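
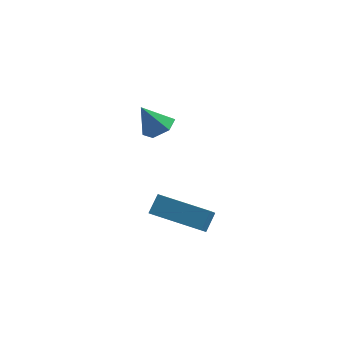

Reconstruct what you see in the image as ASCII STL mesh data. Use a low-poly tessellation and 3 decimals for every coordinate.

solid 
facet normal 0.488 0.141 -0.862
outer loop
vertex 2.675 4.054 3.073
vertex 2.145 3.845 2.739
vertex 2.213 4.486 2.882
endloop
endfacet
facet normal 0.264 0.612 0.745
outer loop
vertex 2.675 4.054 3.073
vertex 2.213 4.486 2.882
vertex 1.555 3.675 3.781
endloop
endfacet
facet normal 0.488 0.140 -0.861
outer loop
vertex 2.213 4.486 2.882
vertex 2.145 3.845 2.739
vertex 1.684 4.277 2.548
endloop
endfacet
facet normal -0.520 0.788 0.330
outer loop
vertex 2.213 4.486 2.882
vertex 1.684 4.277 2.548
vertex 1.555 3.675 3.781
endloop
endfacet
facet normal 0.488 0.140 -0.861
outer loop
vertex 1.684 4.277 2.548
vertex 2.145 3.845 2.739
vertex 1.616 3.636 2.405
endloop
endfacet
facet normal -0.992 0.116 -0.047
outer loop
vertex 1.684 4.277 2.548
vertex 1.616 3.636 2.405
vertex 1.555 3.675 3.781
endloop
endfacet
facet normal 0.488 0.142 -0.861
outer loop
vertex 1.616 3.636 2.405
vertex 2.145 3.845 2.739
vertex 2.077 3.205 2.595
endloop
endfacet
facet normal -0.681 -0.732 -0.009
outer loop
vertex 1.616 3.636 2.405
vertex 2.077 3.205 2.595
vertex 1.555 3.675 3.781
endloop
endfacet
facet normal 0.488 0.142 -0.861
outer loop
vertex 2.077 3.205 2.595
vertex 2.145 3.845 2.739
vertex 2.607 3.414 2.93
endloop
endfacet
facet normal 0.102 -0.909 0.405
outer loop
vertex 2.077 3.205 2.595
vertex 2.607 3.414 2.93
vertex 1.555 3.675 3.781
endloop
endfacet
facet normal 0.488 0.141 -0.862
outer loop
vertex 2.607 3.414 2.93
vertex 2.145 3.845 2.739
vertex 2.675 4.054 3.073
endloop
endfacet
facet normal 0.575 -0.236 0.783
outer loop
vertex 2.607 3.414 2.93
vertex 2.675 4.054 3.073
vertex 1.555 3.675 3.781
endloop
endfacet
facet normal -0.969 0.184 0.162
outer loop
vertex 2.826 -0.784 1.706
vertex 3.023 -0.274 2.303
vertex 2.854 -0.158 1.162
endloop
endfacet
facet normal -0.244 -0.630 -0.737
outer loop
vertex 4.677 -0.506 0.857
vertex 2.826 -0.784 1.706
vertex 2.854 -0.158 1.162
endloop
endfacet
facet normal -0.969 0.186 0.162
outer loop
vertex 2.854 -0.158 1.162
vertex 3.023 -0.274 2.303
vertex 3.052 0.352 1.759
endloop
endfacet
facet normal 0.034 0.754 -0.656
outer loop
vertex 3.052 0.352 1.759
vertex 4.677 -0.506 0.857
vertex 2.854 -0.158 1.162
endloop
endfacet
facet normal -0.034 -0.754 0.656
outer loop
vertex 2.826 -0.784 1.706
vertex 4.846 -0.622 1.998
vertex 3.023 -0.274 2.303
endloop
endfacet
facet normal -0.244 -0.630 -0.738
outer loop
vertex 4.648 -1.132 1.401
vertex 2.826 -0.784 1.706
vertex 4.677 -0.506 0.857
endloop
endfacet
facet normal -0.034 -0.754 0.656
outer loop
vertex 4.648 -1.132 1.401
vertex 4.846 -0.622 1.998
vertex 2.826 -0.784 1.706
endloop
endfacet
facet normal 0.244 0.630 0.738
outer loop
vertex 3.023 -0.274 2.303
vertex 4.846 -0.622 1.998
vertex 3.052 0.352 1.759
endloop
endfacet
facet normal 0.034 0.754 -0.656
outer loop
vertex 4.874 0.004 1.454
vertex 4.677 -0.506 0.857
vertex 3.052 0.352 1.759
endloop
endfacet
facet normal 0.244 0.630 0.737
outer loop
vertex 3.052 0.352 1.759
vertex 4.846 -0.622 1.998
vertex 4.874 0.004 1.454
endloop
endfacet
facet normal 0.969 -0.185 -0.162
outer loop
vertex 4.874 0.004 1.454
vertex 4.648 -1.132 1.401
vertex 4.677 -0.506 0.857
endloop
endfacet
facet normal 0.969 -0.185 -0.163
outer loop
vertex 4.846 -0.622 1.998
vertex 4.648 -1.132 1.401
vertex 4.874 0.004 1.454
endloop
endfacet

endsolid


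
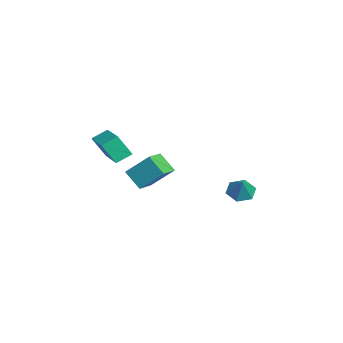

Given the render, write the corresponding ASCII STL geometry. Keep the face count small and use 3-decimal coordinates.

solid 
facet normal -0.952 -0.220 -0.213
outer loop
vertex 1.969 -3.08 -0.033
vertex 1.71 -2.357 0.377
vertex 2.061 -2.44 -1.103
endloop
endfacet
facet normal 0.297 -0.830 -0.471
outer loop
vertex 3.87 -2.023 -0.697
vertex 1.969 -3.08 -0.033
vertex 2.061 -2.44 -1.103
endloop
endfacet
facet normal -0.952 -0.220 -0.213
outer loop
vertex 2.061 -2.44 -1.103
vertex 1.71 -2.357 0.377
vertex 1.802 -1.718 -0.693
endloop
endfacet
facet normal 0.074 0.512 -0.856
outer loop
vertex 1.802 -1.718 -0.693
vertex 3.87 -2.023 -0.697
vertex 2.061 -2.44 -1.103
endloop
endfacet
facet normal -0.074 -0.512 0.856
outer loop
vertex 1.969 -3.08 -0.033
vertex 3.519 -1.94 0.783
vertex 1.71 -2.357 0.377
endloop
endfacet
facet normal 0.298 -0.831 -0.471
outer loop
vertex 3.778 -2.662 0.373
vertex 1.969 -3.08 -0.033
vertex 3.87 -2.023 -0.697
endloop
endfacet
facet normal -0.074 -0.512 0.856
outer loop
vertex 3.778 -2.662 0.373
vertex 3.519 -1.94 0.783
vertex 1.969 -3.08 -0.033
endloop
endfacet
facet normal -0.297 0.831 0.471
outer loop
vertex 1.71 -2.357 0.377
vertex 3.519 -1.94 0.783
vertex 1.802 -1.718 -0.693
endloop
endfacet
facet normal 0.074 0.512 -0.856
outer loop
vertex 3.611 -1.3 -0.287
vertex 3.87 -2.023 -0.697
vertex 1.802 -1.718 -0.693
endloop
endfacet
facet normal -0.298 0.830 0.471
outer loop
vertex 1.802 -1.718 -0.693
vertex 3.519 -1.94 0.783
vertex 3.611 -1.3 -0.287
endloop
endfacet
facet normal 0.952 0.220 0.213
outer loop
vertex 3.611 -1.3 -0.287
vertex 3.778 -2.662 0.373
vertex 3.87 -2.023 -0.697
endloop
endfacet
facet normal 0.952 0.220 0.214
outer loop
vertex 3.519 -1.94 0.783
vertex 3.778 -2.662 0.373
vertex 3.611 -1.3 -0.287
endloop
endfacet
facet normal -0.613 -0.013 -0.790
outer loop
vertex 1.235 3.54 -4.614
vertex 0.687 3.773 -4.192
vertex 1.116 4.255 -4.533
endloop
endfacet
facet normal 0.975 0.178 -0.137
outer loop
vertex 1.235 3.54 -4.614
vertex 1.116 4.255 -4.533
vertex 1.373 3.787 -3.308
endloop
endfacet
facet normal -0.613 -0.013 -0.790
outer loop
vertex 1.116 4.255 -4.533
vertex 0.687 3.773 -4.192
vertex 0.568 4.489 -4.111
endloop
endfacet
facet normal 0.516 0.831 0.209
outer loop
vertex 1.116 4.255 -4.533
vertex 0.568 4.489 -4.111
vertex 1.373 3.787 -3.308
endloop
endfacet
facet normal -0.612 -0.012 -0.790
outer loop
vertex 0.568 4.489 -4.111
vertex 0.687 3.773 -4.192
vertex 0.139 4.007 -3.771
endloop
endfacet
facet normal -0.158 0.659 0.735
outer loop
vertex 0.568 4.489 -4.111
vertex 0.139 4.007 -3.771
vertex 1.373 3.787 -3.308
endloop
endfacet
facet normal -0.612 -0.011 -0.791
outer loop
vertex 0.139 4.007 -3.771
vertex 0.687 3.773 -4.192
vertex 0.257 3.291 -3.852
endloop
endfacet
facet normal -0.372 -0.165 0.913
outer loop
vertex 0.139 4.007 -3.771
vertex 0.257 3.291 -3.852
vertex 1.373 3.787 -3.308
endloop
endfacet
facet normal -0.613 -0.011 -0.790
outer loop
vertex 0.257 3.291 -3.852
vertex 0.687 3.773 -4.192
vertex 0.805 3.058 -4.274
endloop
endfacet
facet normal 0.088 -0.819 0.567
outer loop
vertex 0.257 3.291 -3.852
vertex 0.805 3.058 -4.274
vertex 1.373 3.787 -3.308
endloop
endfacet
facet normal -0.613 -0.011 -0.790
outer loop
vertex 0.805 3.058 -4.274
vertex 0.687 3.773 -4.192
vertex 1.235 3.54 -4.614
endloop
endfacet
facet normal 0.760 -0.648 0.042
outer loop
vertex 0.805 3.058 -4.274
vertex 1.235 3.54 -4.614
vertex 1.373 3.787 -3.308
endloop
endfacet
facet normal -0.834 0.510 -0.211
outer loop
vertex 0.139 -1.024 -2.879
vertex 0.514 0.052 -1.756
vertex 0.734 -0.386 -3.689
endloop
endfacet
facet normal -0.235 -0.672 -0.702
outer loop
vertex 1.626 -0.932 -3.464
vertex 0.139 -1.024 -2.879
vertex 0.734 -0.386 -3.689
endloop
endfacet
facet normal -0.834 0.510 -0.211
outer loop
vertex 0.734 -0.386 -3.689
vertex 0.514 0.052 -1.756
vertex 1.109 0.69 -2.566
endloop
endfacet
facet normal 0.500 0.536 -0.680
outer loop
vertex 1.109 0.69 -2.566
vertex 1.626 -0.932 -3.464
vertex 0.734 -0.386 -3.689
endloop
endfacet
facet normal -0.500 -0.536 0.680
outer loop
vertex 0.139 -1.024 -2.879
vertex 1.406 -0.494 -1.531
vertex 0.514 0.052 -1.756
endloop
endfacet
facet normal -0.235 -0.672 -0.702
outer loop
vertex 1.031 -1.57 -2.654
vertex 0.139 -1.024 -2.879
vertex 1.626 -0.932 -3.464
endloop
endfacet
facet normal -0.500 -0.536 0.680
outer loop
vertex 1.031 -1.57 -2.654
vertex 1.406 -0.494 -1.531
vertex 0.139 -1.024 -2.879
endloop
endfacet
facet normal 0.235 0.672 0.702
outer loop
vertex 0.514 0.052 -1.756
vertex 1.406 -0.494 -1.531
vertex 1.109 0.69 -2.566
endloop
endfacet
facet normal 0.500 0.536 -0.680
outer loop
vertex 2.001 0.144 -2.341
vertex 1.626 -0.932 -3.464
vertex 1.109 0.69 -2.566
endloop
endfacet
facet normal 0.235 0.672 0.702
outer loop
vertex 1.109 0.69 -2.566
vertex 1.406 -0.494 -1.531
vertex 2.001 0.144 -2.341
endloop
endfacet
facet normal 0.834 -0.510 0.211
outer loop
vertex 2.001 0.144 -2.341
vertex 1.031 -1.57 -2.654
vertex 1.626 -0.932 -3.464
endloop
endfacet
facet normal 0.834 -0.510 0.211
outer loop
vertex 1.406 -0.494 -1.531
vertex 1.031 -1.57 -2.654
vertex 2.001 0.144 -2.341
endloop
endfacet

endsolid


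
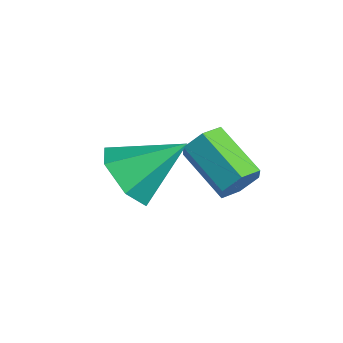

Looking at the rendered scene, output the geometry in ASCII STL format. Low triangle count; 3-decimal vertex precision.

solid 
facet normal 0.900 0.108 -0.423
outer loop
vertex 0.008 3.124 -3.197
vertex -0.293 3.305 -3.791
vertex -0.132 3.788 -3.325
endloop
endfacet
facet normal 0.387 0.253 0.887
outer loop
vertex 0.008 3.124 -3.197
vertex -0.132 3.788 -3.325
vertex -1.565 2.934 -2.456
endloop
endfacet
facet normal 0.388 0.252 0.887
outer loop
vertex -1.565 2.934 -2.456
vertex -0.132 3.788 -3.325
vertex -1.706 3.598 -2.583
endloop
endfacet
facet normal -0.899 -0.110 0.424
outer loop
vertex -1.565 2.934 -2.456
vertex -1.706 3.598 -2.583
vertex -1.867 3.115 -3.049
endloop
endfacet
facet normal 0.899 0.110 -0.424
outer loop
vertex -0.132 3.788 -3.325
vertex -0.293 3.305 -3.791
vertex -0.434 3.969 -3.918
endloop
endfacet
facet normal 0.018 0.959 0.284
outer loop
vertex -0.132 3.788 -3.325
vertex -0.434 3.969 -3.918
vertex -1.706 3.598 -2.583
endloop
endfacet
facet normal 0.017 0.959 0.282
outer loop
vertex -1.706 3.598 -2.583
vertex -0.434 3.969 -3.918
vertex -2.007 3.778 -3.177
endloop
endfacet
facet normal -0.900 -0.108 0.423
outer loop
vertex -1.706 3.598 -2.583
vertex -2.007 3.778 -3.177
vertex -1.867 3.115 -3.049
endloop
endfacet
facet normal 0.899 0.110 -0.424
outer loop
vertex -0.434 3.969 -3.918
vertex -0.293 3.305 -3.791
vertex -0.595 3.486 -4.384
endloop
endfacet
facet normal -0.370 0.706 -0.604
outer loop
vertex -0.434 3.969 -3.918
vertex -0.595 3.486 -4.384
vertex -2.007 3.778 -3.177
endloop
endfacet
facet normal -0.370 0.707 -0.603
outer loop
vertex -2.007 3.778 -3.177
vertex -0.595 3.486 -4.384
vertex -2.168 3.296 -3.643
endloop
endfacet
facet normal -0.900 -0.108 0.423
outer loop
vertex -2.007 3.778 -3.177
vertex -2.168 3.296 -3.643
vertex -1.867 3.115 -3.049
endloop
endfacet
facet normal 0.899 0.110 -0.424
outer loop
vertex -0.595 3.486 -4.384
vertex -0.293 3.305 -3.791
vertex -0.454 2.822 -4.257
endloop
endfacet
facet normal -0.387 -0.252 -0.887
outer loop
vertex -0.595 3.486 -4.384
vertex -0.454 2.822 -4.257
vertex -2.168 3.296 -3.643
endloop
endfacet
facet normal -0.387 -0.253 -0.887
outer loop
vertex -2.168 3.296 -3.643
vertex -0.454 2.822 -4.257
vertex -2.028 2.632 -3.515
endloop
endfacet
facet normal -0.900 -0.108 0.423
outer loop
vertex -2.168 3.296 -3.643
vertex -2.028 2.632 -3.515
vertex -1.867 3.115 -3.049
endloop
endfacet
facet normal 0.900 0.108 -0.423
outer loop
vertex -0.454 2.822 -4.257
vertex -0.293 3.305 -3.791
vertex -0.153 2.642 -3.663
endloop
endfacet
facet normal -0.017 -0.959 -0.282
outer loop
vertex -0.454 2.822 -4.257
vertex -0.153 2.642 -3.663
vertex -2.028 2.632 -3.515
endloop
endfacet
facet normal -0.017 -0.959 -0.284
outer loop
vertex -2.028 2.632 -3.515
vertex -0.153 2.642 -3.663
vertex -1.726 2.451 -2.922
endloop
endfacet
facet normal -0.899 -0.110 0.424
outer loop
vertex -2.028 2.632 -3.515
vertex -1.726 2.451 -2.922
vertex -1.867 3.115 -3.049
endloop
endfacet
facet normal 0.900 0.108 -0.423
outer loop
vertex -0.153 2.642 -3.663
vertex -0.293 3.305 -3.791
vertex 0.008 3.124 -3.197
endloop
endfacet
facet normal 0.370 -0.707 0.603
outer loop
vertex -0.153 2.642 -3.663
vertex 0.008 3.124 -3.197
vertex -1.726 2.451 -2.922
endloop
endfacet
facet normal 0.370 -0.706 0.604
outer loop
vertex -1.726 2.451 -2.922
vertex 0.008 3.124 -3.197
vertex -1.565 2.934 -2.456
endloop
endfacet
facet normal -0.899 -0.110 0.424
outer loop
vertex -1.726 2.451 -2.922
vertex -1.565 2.934 -2.456
vertex -1.867 3.115 -3.049
endloop
endfacet
facet normal -0.308 -0.767 -0.563
outer loop
vertex -0.176 -0.211 -2.421
vertex -1.045 0.298 -2.638
vertex -0.218 0.409 -3.242
endloop
endfacet
facet normal 0.992 0.122 0.042
outer loop
vertex -0.176 -0.211 -2.421
vertex -0.218 0.409 -3.242
vertex -0.455 1.762 -1.562
endloop
endfacet
facet normal -0.308 -0.767 -0.563
outer loop
vertex -0.218 0.409 -3.242
vertex -1.045 0.298 -2.638
vertex -1.087 0.918 -3.459
endloop
endfacet
facet normal 0.529 0.696 -0.486
outer loop
vertex -0.218 0.409 -3.242
vertex -1.087 0.918 -3.459
vertex -0.455 1.762 -1.562
endloop
endfacet
facet normal -0.309 -0.766 -0.563
outer loop
vertex -1.087 0.918 -3.459
vertex -1.045 0.298 -2.638
vertex -1.914 0.807 -2.854
endloop
endfacet
facet normal -0.332 0.898 -0.289
outer loop
vertex -1.087 0.918 -3.459
vertex -1.914 0.807 -2.854
vertex -0.455 1.762 -1.562
endloop
endfacet
facet normal -0.309 -0.767 -0.563
outer loop
vertex -1.914 0.807 -2.854
vertex -1.045 0.298 -2.638
vertex -1.871 0.187 -2.033
endloop
endfacet
facet normal -0.730 0.526 0.436
outer loop
vertex -1.914 0.807 -2.854
vertex -1.871 0.187 -2.033
vertex -0.455 1.762 -1.562
endloop
endfacet
facet normal -0.309 -0.766 -0.563
outer loop
vertex -1.871 0.187 -2.033
vertex -1.045 0.298 -2.638
vertex -1.003 -0.322 -1.817
endloop
endfacet
facet normal -0.267 -0.047 0.962
outer loop
vertex -1.871 0.187 -2.033
vertex -1.003 -0.322 -1.817
vertex -0.455 1.762 -1.562
endloop
endfacet
facet normal -0.308 -0.767 -0.563
outer loop
vertex -1.003 -0.322 -1.817
vertex -1.045 0.298 -2.638
vertex -0.176 -0.211 -2.421
endloop
endfacet
facet normal 0.593 -0.250 0.766
outer loop
vertex -1.003 -0.322 -1.817
vertex -0.176 -0.211 -2.421
vertex -0.455 1.762 -1.562
endloop
endfacet

endsolid


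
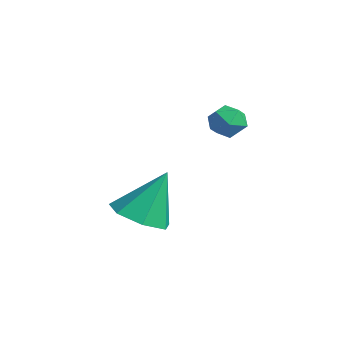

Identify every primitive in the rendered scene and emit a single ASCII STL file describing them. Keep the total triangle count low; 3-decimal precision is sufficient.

solid 
facet normal -0.951 -0.037 0.306
outer loop
vertex -0.968 3.325 0.921
vertex -0.872 2.639 1.136
vertex -0.745 3.184 1.597
endloop
endfacet
facet normal -0.693 0.625 0.359
outer loop
vertex -0.968 3.325 0.921
vertex -0.745 3.184 1.597
vertex -0.447 3.73 1.222
endloop
endfacet
facet normal -0.477 0.830 -0.290
outer loop
vertex -0.968 3.325 0.921
vertex -0.447 3.73 1.222
vertex -0.39 3.521 0.53
endloop
endfacet
facet normal -0.602 0.292 -0.743
outer loop
vertex -0.968 3.325 0.921
vertex -0.39 3.521 0.53
vertex -0.652 2.847 0.477
endloop
endfacet
facet normal -0.895 -0.243 -0.375
outer loop
vertex -0.968 3.325 0.921
vertex -0.652 2.847 0.477
vertex -0.872 2.639 1.136
endloop
endfacet
facet normal -0.121 0.606 0.786
outer loop
vertex -0.447 3.73 1.222
vertex -0.745 3.184 1.597
vertex -0.028 3.293 1.623
endloop
endfacet
facet normal -0.539 -0.467 0.701
outer loop
vertex -0.745 3.184 1.597
vertex -0.872 2.639 1.136
vertex -0.29 2.619 1.57
endloop
endfacet
facet normal -0.448 -0.799 -0.402
outer loop
vertex -0.872 2.639 1.136
vertex -0.652 2.847 0.477
vertex -0.233 2.41 0.878
endloop
endfacet
facet normal 0.026 0.068 -0.997
outer loop
vertex -0.652 2.847 0.477
vertex -0.39 3.521 0.53
vertex 0.065 2.956 0.503
endloop
endfacet
facet normal 0.229 0.937 -0.264
outer loop
vertex -0.39 3.521 0.53
vertex -0.447 3.73 1.222
vertex 0.192 3.501 0.964
endloop
endfacet
facet normal 0.602 -0.292 0.743
outer loop
vertex 0.288 2.815 1.179
vertex -0.028 3.293 1.623
vertex -0.29 2.619 1.57
endloop
endfacet
facet normal 0.477 -0.830 0.290
outer loop
vertex 0.288 2.815 1.179
vertex -0.29 2.619 1.57
vertex -0.233 2.41 0.878
endloop
endfacet
facet normal 0.693 -0.625 -0.359
outer loop
vertex 0.288 2.815 1.179
vertex -0.233 2.41 0.878
vertex 0.065 2.956 0.503
endloop
endfacet
facet normal 0.951 0.037 -0.306
outer loop
vertex 0.288 2.815 1.179
vertex 0.065 2.956 0.503
vertex 0.192 3.501 0.964
endloop
endfacet
facet normal 0.895 0.243 0.375
outer loop
vertex 0.288 2.815 1.179
vertex 0.192 3.501 0.964
vertex -0.028 3.293 1.623
endloop
endfacet
facet normal -0.026 -0.068 0.997
outer loop
vertex -0.29 2.619 1.57
vertex -0.028 3.293 1.623
vertex -0.745 3.184 1.597
endloop
endfacet
facet normal -0.229 -0.937 0.264
outer loop
vertex -0.233 2.41 0.878
vertex -0.29 2.619 1.57
vertex -0.872 2.639 1.136
endloop
endfacet
facet normal 0.121 -0.606 -0.786
outer loop
vertex 0.065 2.956 0.503
vertex -0.233 2.41 0.878
vertex -0.652 2.847 0.477
endloop
endfacet
facet normal 0.539 0.467 -0.701
outer loop
vertex 0.192 3.501 0.964
vertex 0.065 2.956 0.503
vertex -0.39 3.521 0.53
endloop
endfacet
facet normal 0.448 0.799 0.402
outer loop
vertex -0.028 3.293 1.623
vertex 0.192 3.501 0.964
vertex -0.447 3.73 1.222
endloop
endfacet
facet normal -0.050 -0.452 -0.891
outer loop
vertex -0.602 0.24 -3.08
vertex -1.632 0.605 -3.208
vertex -0.69 1.089 -3.506
endloop
endfacet
facet normal 0.918 0.250 0.308
outer loop
vertex -0.602 0.24 -3.08
vertex -0.69 1.089 -3.506
vertex -1.528 1.535 -1.372
endloop
endfacet
facet normal -0.050 -0.451 -0.891
outer loop
vertex -0.69 1.089 -3.506
vertex -1.632 0.605 -3.208
vertex -1.487 1.575 -3.707
endloop
endfacet
facet normal 0.516 0.856 0.024
outer loop
vertex -0.69 1.089 -3.506
vertex -1.487 1.575 -3.707
vertex -1.528 1.535 -1.372
endloop
endfacet
facet normal -0.050 -0.451 -0.891
outer loop
vertex -1.487 1.575 -3.707
vertex -1.632 0.605 -3.208
vertex -2.393 1.33 -3.532
endloop
endfacet
facet normal -0.259 0.966 0.012
outer loop
vertex -1.487 1.575 -3.707
vertex -2.393 1.33 -3.532
vertex -1.528 1.535 -1.372
endloop
endfacet
facet normal -0.050 -0.451 -0.891
outer loop
vertex -2.393 1.33 -3.532
vertex -1.632 0.605 -3.208
vertex -2.725 0.539 -3.113
endloop
endfacet
facet normal -0.822 0.495 0.282
outer loop
vertex -2.393 1.33 -3.532
vertex -2.725 0.539 -3.113
vertex -1.528 1.535 -1.372
endloop
endfacet
facet normal -0.050 -0.452 -0.891
outer loop
vertex -2.725 0.539 -3.113
vertex -1.632 0.605 -3.208
vertex -2.234 -0.202 -2.765
endloop
endfacet
facet normal -0.750 -0.201 0.630
outer loop
vertex -2.725 0.539 -3.113
vertex -2.234 -0.202 -2.765
vertex -1.528 1.535 -1.372
endloop
endfacet
facet normal -0.050 -0.451 -0.891
outer loop
vertex -2.234 -0.202 -2.765
vertex -1.632 0.605 -3.208
vertex -1.289 -0.335 -2.751
endloop
endfacet
facet normal -0.096 -0.599 0.795
outer loop
vertex -2.234 -0.202 -2.765
vertex -1.289 -0.335 -2.751
vertex -1.528 1.535 -1.372
endloop
endfacet
facet normal -0.049 -0.451 -0.891
outer loop
vertex -1.289 -0.335 -2.751
vertex -1.632 0.605 -3.208
vertex -0.602 0.24 -3.08
endloop
endfacet
facet normal 0.645 -0.398 0.652
outer loop
vertex -1.289 -0.335 -2.751
vertex -0.602 0.24 -3.08
vertex -1.528 1.535 -1.372
endloop
endfacet

endsolid


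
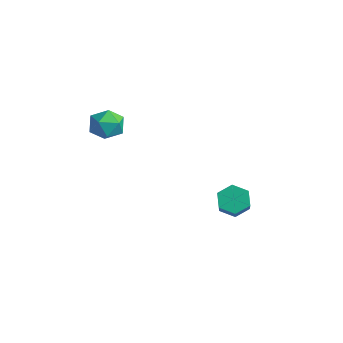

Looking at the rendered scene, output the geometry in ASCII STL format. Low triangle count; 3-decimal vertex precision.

solid 
facet normal -0.633 0.447 -0.632
outer loop
vertex 1.421 3.994 -4.09
vertex 0.971 3.63 -3.897
vertex 1.072 4.164 -3.62
endloop
endfacet
facet normal 0.520 0.850 0.079
outer loop
vertex 1.421 3.994 -4.09
vertex 1.072 4.164 -3.62
vertex 2.498 3.235 -3.017
endloop
endfacet
facet normal 0.521 0.850 0.079
outer loop
vertex 2.498 3.235 -3.017
vertex 1.072 4.164 -3.62
vertex 2.149 3.405 -2.546
endloop
endfacet
facet normal 0.635 -0.445 0.631
outer loop
vertex 2.498 3.235 -3.017
vertex 2.149 3.405 -2.546
vertex 2.049 2.87 -2.823
endloop
endfacet
facet normal -0.634 0.447 -0.631
outer loop
vertex 1.072 4.164 -3.62
vertex 0.971 3.63 -3.897
vertex 0.622 3.8 -3.426
endloop
endfacet
facet normal -0.235 0.667 0.707
outer loop
vertex 1.072 4.164 -3.62
vertex 0.622 3.8 -3.426
vertex 2.149 3.405 -2.546
endloop
endfacet
facet normal -0.236 0.665 0.708
outer loop
vertex 2.149 3.405 -2.546
vertex 0.622 3.8 -3.426
vertex 1.7 3.04 -2.353
endloop
endfacet
facet normal 0.634 -0.446 0.632
outer loop
vertex 2.149 3.405 -2.546
vertex 1.7 3.04 -2.353
vertex 2.049 2.87 -2.823
endloop
endfacet
facet normal -0.635 0.445 -0.631
outer loop
vertex 0.622 3.8 -3.426
vertex 0.971 3.63 -3.897
vertex 0.522 3.265 -3.703
endloop
endfacet
facet normal -0.756 -0.184 0.629
outer loop
vertex 0.622 3.8 -3.426
vertex 0.522 3.265 -3.703
vertex 1.7 3.04 -2.353
endloop
endfacet
facet normal -0.756 -0.183 0.629
outer loop
vertex 1.7 3.04 -2.353
vertex 0.522 3.265 -3.703
vertex 1.599 2.506 -2.63
endloop
endfacet
facet normal 0.633 -0.447 0.632
outer loop
vertex 1.7 3.04 -2.353
vertex 1.599 2.506 -2.63
vertex 2.049 2.87 -2.823
endloop
endfacet
facet normal -0.635 0.445 -0.631
outer loop
vertex 0.522 3.265 -3.703
vertex 0.971 3.63 -3.897
vertex 0.871 3.095 -4.174
endloop
endfacet
facet normal -0.521 -0.850 -0.079
outer loop
vertex 0.522 3.265 -3.703
vertex 0.871 3.095 -4.174
vertex 1.599 2.506 -2.63
endloop
endfacet
facet normal -0.520 -0.850 -0.079
outer loop
vertex 1.599 2.506 -2.63
vertex 0.871 3.095 -4.174
vertex 1.948 2.336 -3.1
endloop
endfacet
facet normal 0.633 -0.447 0.632
outer loop
vertex 1.599 2.506 -2.63
vertex 1.948 2.336 -3.1
vertex 2.049 2.87 -2.823
endloop
endfacet
facet normal -0.634 0.446 -0.632
outer loop
vertex 0.871 3.095 -4.174
vertex 0.971 3.63 -3.897
vertex 1.32 3.46 -4.367
endloop
endfacet
facet normal 0.237 -0.666 -0.708
outer loop
vertex 0.871 3.095 -4.174
vertex 1.32 3.46 -4.367
vertex 1.948 2.336 -3.1
endloop
endfacet
facet normal 0.234 -0.667 -0.708
outer loop
vertex 1.948 2.336 -3.1
vertex 1.32 3.46 -4.367
vertex 2.398 2.7 -3.294
endloop
endfacet
facet normal 0.634 -0.447 0.631
outer loop
vertex 1.948 2.336 -3.1
vertex 2.398 2.7 -3.294
vertex 2.049 2.87 -2.823
endloop
endfacet
facet normal -0.633 0.447 -0.632
outer loop
vertex 1.32 3.46 -4.367
vertex 0.971 3.63 -3.897
vertex 1.421 3.994 -4.09
endloop
endfacet
facet normal 0.755 0.183 -0.629
outer loop
vertex 1.32 3.46 -4.367
vertex 1.421 3.994 -4.09
vertex 2.398 2.7 -3.294
endloop
endfacet
facet normal 0.756 0.184 -0.628
outer loop
vertex 2.398 2.7 -3.294
vertex 1.421 3.994 -4.09
vertex 2.498 3.235 -3.017
endloop
endfacet
facet normal 0.635 -0.445 0.631
outer loop
vertex 2.398 2.7 -3.294
vertex 2.498 3.235 -3.017
vertex 2.049 2.87 -2.823
endloop
endfacet
facet normal 0.384 0.564 0.731
outer loop
vertex -2.608 1.405 -0.656
vertex -2.714 0.873 -0.19
vertex -2.097 0.917 -0.548
endloop
endfacet
facet normal 0.676 0.730 0.102
outer loop
vertex -2.608 1.405 -0.656
vertex -2.097 0.917 -0.548
vertex -2.241 1.143 -1.211
endloop
endfacet
facet normal 0.150 0.929 -0.339
outer loop
vertex -2.608 1.405 -0.656
vertex -2.241 1.143 -1.211
vertex -2.948 1.238 -1.263
endloop
endfacet
facet normal -0.467 0.884 0.018
outer loop
vertex -2.608 1.405 -0.656
vertex -2.948 1.238 -1.263
vertex -3.24 1.071 -0.632
endloop
endfacet
facet normal -0.323 0.659 0.679
outer loop
vertex -2.608 1.405 -0.656
vertex -3.24 1.071 -0.632
vertex -2.714 0.873 -0.19
endloop
endfacet
facet normal 0.976 0.141 -0.164
outer loop
vertex -2.241 1.143 -1.211
vertex -2.097 0.917 -0.548
vertex -2.12 0.449 -1.088
endloop
endfacet
facet normal 0.505 -0.128 0.854
outer loop
vertex -2.097 0.917 -0.548
vertex -2.714 0.873 -0.19
vertex -2.412 0.282 -0.457
endloop
endfacet
facet normal -0.638 0.025 0.770
outer loop
vertex -2.714 0.873 -0.19
vertex -3.24 1.071 -0.632
vertex -3.119 0.377 -0.509
endloop
endfacet
facet normal -0.871 0.389 -0.300
outer loop
vertex -3.24 1.071 -0.632
vertex -2.948 1.238 -1.263
vertex -3.263 0.603 -1.172
endloop
endfacet
facet normal 0.127 0.461 -0.878
outer loop
vertex -2.948 1.238 -1.263
vertex -2.241 1.143 -1.211
vertex -2.646 0.647 -1.53
endloop
endfacet
facet normal 0.467 -0.884 -0.018
outer loop
vertex -2.752 0.115 -1.064
vertex -2.12 0.449 -1.088
vertex -2.412 0.282 -0.457
endloop
endfacet
facet normal -0.150 -0.929 0.339
outer loop
vertex -2.752 0.115 -1.064
vertex -2.412 0.282 -0.457
vertex -3.119 0.377 -0.509
endloop
endfacet
facet normal -0.676 -0.730 -0.102
outer loop
vertex -2.752 0.115 -1.064
vertex -3.119 0.377 -0.509
vertex -3.263 0.603 -1.172
endloop
endfacet
facet normal -0.384 -0.564 -0.731
outer loop
vertex -2.752 0.115 -1.064
vertex -3.263 0.603 -1.172
vertex -2.646 0.647 -1.53
endloop
endfacet
facet normal 0.323 -0.659 -0.679
outer loop
vertex -2.752 0.115 -1.064
vertex -2.646 0.647 -1.53
vertex -2.12 0.449 -1.088
endloop
endfacet
facet normal 0.871 -0.389 0.300
outer loop
vertex -2.412 0.282 -0.457
vertex -2.12 0.449 -1.088
vertex -2.097 0.917 -0.548
endloop
endfacet
facet normal -0.127 -0.461 0.878
outer loop
vertex -3.119 0.377 -0.509
vertex -2.412 0.282 -0.457
vertex -2.714 0.873 -0.19
endloop
endfacet
facet normal -0.976 -0.141 0.164
outer loop
vertex -3.263 0.603 -1.172
vertex -3.119 0.377 -0.509
vertex -3.24 1.071 -0.632
endloop
endfacet
facet normal -0.505 0.128 -0.854
outer loop
vertex -2.646 0.647 -1.53
vertex -3.263 0.603 -1.172
vertex -2.948 1.238 -1.263
endloop
endfacet
facet normal 0.638 -0.025 -0.770
outer loop
vertex -2.12 0.449 -1.088
vertex -2.646 0.647 -1.53
vertex -2.241 1.143 -1.211
endloop
endfacet

endsolid


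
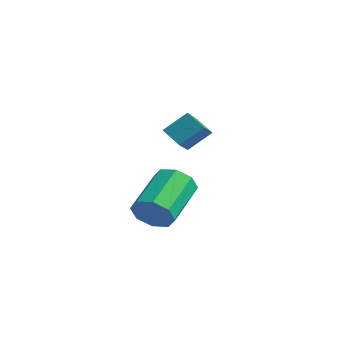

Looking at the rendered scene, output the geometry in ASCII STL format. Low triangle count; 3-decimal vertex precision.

solid 
facet normal 0.411 -0.793 -0.449
outer loop
vertex -0.168 -1.241 -3.907
vertex -0.902 -1.395 -4.307
vertex -0.208 -0.937 -4.481
endloop
endfacet
facet normal 0.909 0.391 0.143
outer loop
vertex -0.168 -1.241 -3.907
vertex -0.208 -0.937 -4.481
vertex -1.024 0.409 -2.973
endloop
endfacet
facet normal 0.910 0.390 0.145
outer loop
vertex -1.024 0.409 -2.973
vertex -0.208 -0.937 -4.481
vertex -1.063 0.713 -3.547
endloop
endfacet
facet normal -0.411 0.794 0.448
outer loop
vertex -1.024 0.409 -2.973
vertex -1.063 0.713 -3.547
vertex -1.758 0.255 -3.373
endloop
endfacet
facet normal 0.411 -0.793 -0.449
outer loop
vertex -0.208 -0.937 -4.481
vertex -0.902 -1.395 -4.307
vertex -0.654 -0.901 -4.953
endloop
endfacet
facet normal 0.601 0.606 -0.521
outer loop
vertex -0.208 -0.937 -4.481
vertex -0.654 -0.901 -4.953
vertex -1.063 0.713 -3.547
endloop
endfacet
facet normal 0.600 0.607 -0.522
outer loop
vertex -1.063 0.713 -3.547
vertex -0.654 -0.901 -4.953
vertex -1.51 0.749 -4.019
endloop
endfacet
facet normal -0.410 0.794 0.449
outer loop
vertex -1.063 0.713 -3.547
vertex -1.51 0.749 -4.019
vertex -1.758 0.255 -3.373
endloop
endfacet
facet normal 0.411 -0.793 -0.449
outer loop
vertex -0.654 -0.901 -4.953
vertex -0.902 -1.395 -4.307
vertex -1.246 -1.155 -5.046
endloop
endfacet
facet normal -0.062 0.467 -0.882
outer loop
vertex -0.654 -0.901 -4.953
vertex -1.246 -1.155 -5.046
vertex -1.51 0.749 -4.019
endloop
endfacet
facet normal -0.061 0.467 -0.882
outer loop
vertex -1.51 0.749 -4.019
vertex -1.246 -1.155 -5.046
vertex -2.101 0.495 -4.113
endloop
endfacet
facet normal -0.412 0.793 0.448
outer loop
vertex -1.51 0.749 -4.019
vertex -2.101 0.495 -4.113
vertex -1.758 0.255 -3.373
endloop
endfacet
facet normal 0.411 -0.793 -0.449
outer loop
vertex -1.246 -1.155 -5.046
vertex -0.902 -1.395 -4.307
vertex -1.636 -1.549 -4.707
endloop
endfacet
facet normal -0.686 0.055 -0.726
outer loop
vertex -1.246 -1.155 -5.046
vertex -1.636 -1.549 -4.707
vertex -2.101 0.495 -4.113
endloop
endfacet
facet normal -0.686 0.055 -0.725
outer loop
vertex -2.101 0.495 -4.113
vertex -1.636 -1.549 -4.707
vertex -2.492 0.101 -3.773
endloop
endfacet
facet normal -0.411 0.794 0.448
outer loop
vertex -2.101 0.495 -4.113
vertex -2.492 0.101 -3.773
vertex -1.758 0.255 -3.373
endloop
endfacet
facet normal 0.411 -0.794 -0.448
outer loop
vertex -1.636 -1.549 -4.707
vertex -0.902 -1.395 -4.307
vertex -1.597 -1.853 -4.133
endloop
endfacet
facet normal -0.909 -0.390 -0.145
outer loop
vertex -1.636 -1.549 -4.707
vertex -1.597 -1.853 -4.133
vertex -2.492 0.101 -3.773
endloop
endfacet
facet normal -0.910 -0.390 -0.143
outer loop
vertex -2.492 0.101 -3.773
vertex -1.597 -1.853 -4.133
vertex -2.452 -0.203 -3.199
endloop
endfacet
facet normal -0.411 0.793 0.449
outer loop
vertex -2.492 0.101 -3.773
vertex -2.452 -0.203 -3.199
vertex -1.758 0.255 -3.373
endloop
endfacet
facet normal 0.410 -0.794 -0.449
outer loop
vertex -1.597 -1.853 -4.133
vertex -0.902 -1.395 -4.307
vertex -1.15 -1.889 -3.661
endloop
endfacet
facet normal -0.600 -0.606 0.522
outer loop
vertex -1.597 -1.853 -4.133
vertex -1.15 -1.889 -3.661
vertex -2.452 -0.203 -3.199
endloop
endfacet
facet normal -0.600 -0.607 0.521
outer loop
vertex -2.452 -0.203 -3.199
vertex -1.15 -1.889 -3.661
vertex -2.006 -0.239 -2.727
endloop
endfacet
facet normal -0.411 0.793 0.449
outer loop
vertex -2.452 -0.203 -3.199
vertex -2.006 -0.239 -2.727
vertex -1.758 0.255 -3.373
endloop
endfacet
facet normal 0.412 -0.793 -0.448
outer loop
vertex -1.15 -1.889 -3.661
vertex -0.902 -1.395 -4.307
vertex -0.559 -1.635 -3.567
endloop
endfacet
facet normal 0.061 -0.468 0.882
outer loop
vertex -1.15 -1.889 -3.661
vertex -0.559 -1.635 -3.567
vertex -2.006 -0.239 -2.727
endloop
endfacet
facet normal 0.062 -0.467 0.882
outer loop
vertex -2.006 -0.239 -2.727
vertex -0.559 -1.635 -3.567
vertex -1.414 0.015 -2.634
endloop
endfacet
facet normal -0.411 0.793 0.449
outer loop
vertex -2.006 -0.239 -2.727
vertex -1.414 0.015 -2.634
vertex -1.758 0.255 -3.373
endloop
endfacet
facet normal 0.411 -0.794 -0.448
outer loop
vertex -0.559 -1.635 -3.567
vertex -0.902 -1.395 -4.307
vertex -0.168 -1.241 -3.907
endloop
endfacet
facet normal 0.686 -0.055 0.726
outer loop
vertex -0.559 -1.635 -3.567
vertex -0.168 -1.241 -3.907
vertex -1.414 0.015 -2.634
endloop
endfacet
facet normal 0.686 -0.055 0.726
outer loop
vertex -1.414 0.015 -2.634
vertex -0.168 -1.241 -3.907
vertex -1.024 0.409 -2.973
endloop
endfacet
facet normal -0.411 0.793 0.449
outer loop
vertex -1.414 0.015 -2.634
vertex -1.024 0.409 -2.973
vertex -1.758 0.255 -3.373
endloop
endfacet
facet normal -0.812 -0.155 0.562
outer loop
vertex 0.091 -1.69 0.008
vertex 0.461 -0.925 0.753
vertex -0.401 -0.955 -0.501
endloop
endfacet
facet normal -0.328 -0.676 -0.659
outer loop
vertex 0.339 -0.815 -1.013
vertex 0.091 -1.69 0.008
vertex -0.401 -0.955 -0.501
endloop
endfacet
facet normal -0.812 -0.155 0.562
outer loop
vertex -0.401 -0.955 -0.501
vertex 0.461 -0.925 0.753
vertex -0.031 -0.191 0.244
endloop
endfacet
facet normal -0.482 0.720 -0.499
outer loop
vertex -0.031 -0.191 0.244
vertex 0.339 -0.815 -1.013
vertex -0.401 -0.955 -0.501
endloop
endfacet
facet normal 0.482 -0.720 0.500
outer loop
vertex 0.091 -1.69 0.008
vertex 1.201 -0.785 0.241
vertex 0.461 -0.925 0.753
endloop
endfacet
facet normal -0.327 -0.677 -0.659
outer loop
vertex 0.831 -1.549 -0.504
vertex 0.091 -1.69 0.008
vertex 0.339 -0.815 -1.013
endloop
endfacet
facet normal 0.482 -0.720 0.499
outer loop
vertex 0.831 -1.549 -0.504
vertex 1.201 -0.785 0.241
vertex 0.091 -1.69 0.008
endloop
endfacet
facet normal 0.328 0.677 0.659
outer loop
vertex 0.461 -0.925 0.753
vertex 1.201 -0.785 0.241
vertex -0.031 -0.191 0.244
endloop
endfacet
facet normal -0.483 0.720 -0.499
outer loop
vertex 0.709 -0.05 -0.268
vertex 0.339 -0.815 -1.013
vertex -0.031 -0.191 0.244
endloop
endfacet
facet normal 0.328 0.676 0.660
outer loop
vertex -0.031 -0.191 0.244
vertex 1.201 -0.785 0.241
vertex 0.709 -0.05 -0.268
endloop
endfacet
facet normal 0.812 0.155 -0.562
outer loop
vertex 0.709 -0.05 -0.268
vertex 0.831 -1.549 -0.504
vertex 0.339 -0.815 -1.013
endloop
endfacet
facet normal 0.812 0.155 -0.562
outer loop
vertex 1.201 -0.785 0.241
vertex 0.831 -1.549 -0.504
vertex 0.709 -0.05 -0.268
endloop
endfacet

endsolid


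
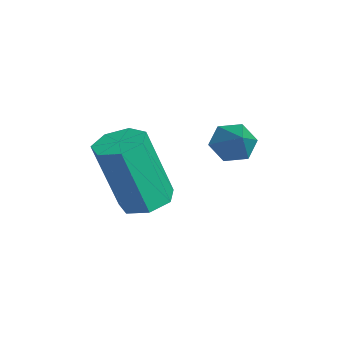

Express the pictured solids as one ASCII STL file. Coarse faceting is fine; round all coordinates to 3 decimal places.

solid 
facet normal -0.797 -0.038 -0.602
outer loop
vertex -2.334 -1.555 0.418
vertex -2.669 -1.274 0.844
vertex -2.369 -0.946 0.426
endloop
endfacet
facet normal 0.863 0.056 -0.502
outer loop
vertex -2.334 -1.555 0.418
vertex -2.369 -0.946 0.426
vertex -1.671 -1.226 1.596
endloop
endfacet
facet normal -0.797 -0.038 -0.602
outer loop
vertex -2.369 -0.946 0.426
vertex -2.669 -1.274 0.844
vertex -2.704 -0.665 0.852
endloop
endfacet
facet normal 0.541 0.832 -0.124
outer loop
vertex -2.369 -0.946 0.426
vertex -2.704 -0.665 0.852
vertex -1.671 -1.226 1.596
endloop
endfacet
facet normal -0.798 -0.038 -0.601
outer loop
vertex -2.704 -0.665 0.852
vertex -2.669 -1.274 0.844
vertex -3.003 -0.993 1.27
endloop
endfacet
facet normal -0.012 0.791 0.612
outer loop
vertex -2.704 -0.665 0.852
vertex -3.003 -0.993 1.27
vertex -1.671 -1.226 1.596
endloop
endfacet
facet normal -0.798 -0.038 -0.601
outer loop
vertex -3.003 -0.993 1.27
vertex -2.669 -1.274 0.844
vertex -2.968 -1.602 1.262
endloop
endfacet
facet normal -0.242 -0.027 0.970
outer loop
vertex -3.003 -0.993 1.27
vertex -2.968 -1.602 1.262
vertex -1.671 -1.226 1.596
endloop
endfacet
facet normal -0.798 -0.038 -0.601
outer loop
vertex -2.968 -1.602 1.262
vertex -2.669 -1.274 0.844
vertex -2.634 -1.883 0.836
endloop
endfacet
facet normal 0.080 -0.802 0.592
outer loop
vertex -2.968 -1.602 1.262
vertex -2.634 -1.883 0.836
vertex -1.671 -1.226 1.596
endloop
endfacet
facet normal -0.797 -0.038 -0.602
outer loop
vertex -2.634 -1.883 0.836
vertex -2.669 -1.274 0.844
vertex -2.334 -1.555 0.418
endloop
endfacet
facet normal 0.632 -0.761 -0.143
outer loop
vertex -2.634 -1.883 0.836
vertex -2.334 -1.555 0.418
vertex -1.671 -1.226 1.596
endloop
endfacet
facet normal 0.030 0.301 -0.953
outer loop
vertex -1.906 -3.409 -0.969
vertex -2.626 -3.384 -0.984
vertex -2.162 -2.863 -0.805
endloop
endfacet
facet normal 0.912 0.382 0.151
outer loop
vertex -1.906 -3.409 -0.969
vertex -2.162 -2.863 -0.805
vertex -1.975 -4.061 1.1
endloop
endfacet
facet normal 0.912 0.382 0.151
outer loop
vertex -1.975 -4.061 1.1
vertex -2.162 -2.863 -0.805
vertex -2.231 -3.515 1.264
endloop
endfacet
facet normal -0.032 -0.301 0.953
outer loop
vertex -1.975 -4.061 1.1
vertex -2.231 -3.515 1.264
vertex -2.694 -4.036 1.084
endloop
endfacet
facet normal 0.031 0.300 -0.953
outer loop
vertex -2.162 -2.863 -0.805
vertex -2.626 -3.384 -0.984
vertex -2.767 -2.709 -0.776
endloop
endfacet
facet normal 0.249 0.921 0.299
outer loop
vertex -2.162 -2.863 -0.805
vertex -2.767 -2.709 -0.776
vertex -2.231 -3.515 1.264
endloop
endfacet
facet normal 0.249 0.921 0.299
outer loop
vertex -2.231 -3.515 1.264
vertex -2.767 -2.709 -0.776
vertex -2.835 -3.361 1.292
endloop
endfacet
facet normal -0.032 -0.301 0.953
outer loop
vertex -2.231 -3.515 1.264
vertex -2.835 -3.361 1.292
vertex -2.694 -4.036 1.084
endloop
endfacet
facet normal 0.033 0.301 -0.953
outer loop
vertex -2.767 -2.709 -0.776
vertex -2.626 -3.384 -0.984
vertex -3.266 -3.064 -0.905
endloop
endfacet
facet normal -0.603 0.767 0.222
outer loop
vertex -2.767 -2.709 -0.776
vertex -3.266 -3.064 -0.905
vertex -2.835 -3.361 1.292
endloop
endfacet
facet normal -0.601 0.768 0.222
outer loop
vertex -2.835 -3.361 1.292
vertex -3.266 -3.064 -0.905
vertex -3.334 -3.715 1.164
endloop
endfacet
facet normal -0.031 -0.300 0.953
outer loop
vertex -2.835 -3.361 1.292
vertex -3.334 -3.715 1.164
vertex -2.694 -4.036 1.084
endloop
endfacet
facet normal 0.032 0.300 -0.953
outer loop
vertex -3.266 -3.064 -0.905
vertex -2.626 -3.384 -0.984
vertex -3.282 -3.659 -1.093
endloop
endfacet
facet normal -0.999 0.034 -0.022
outer loop
vertex -3.266 -3.064 -0.905
vertex -3.282 -3.659 -1.093
vertex -3.334 -3.715 1.164
endloop
endfacet
facet normal -0.999 0.035 -0.022
outer loop
vertex -3.334 -3.715 1.164
vertex -3.282 -3.659 -1.093
vertex -3.351 -4.311 0.976
endloop
endfacet
facet normal -0.031 -0.300 0.953
outer loop
vertex -3.334 -3.715 1.164
vertex -3.351 -4.311 0.976
vertex -2.694 -4.036 1.084
endloop
endfacet
facet normal 0.033 0.300 -0.953
outer loop
vertex -3.282 -3.659 -1.093
vertex -2.626 -3.384 -0.984
vertex -2.805 -4.048 -1.199
endloop
endfacet
facet normal -0.645 -0.723 -0.249
outer loop
vertex -3.282 -3.659 -1.093
vertex -2.805 -4.048 -1.199
vertex -3.351 -4.311 0.976
endloop
endfacet
facet normal -0.643 -0.724 -0.249
outer loop
vertex -3.351 -4.311 0.976
vertex -2.805 -4.048 -1.199
vertex -2.873 -4.699 0.869
endloop
endfacet
facet normal -0.031 -0.301 0.953
outer loop
vertex -3.351 -4.311 0.976
vertex -2.873 -4.699 0.869
vertex -2.694 -4.036 1.084
endloop
endfacet
facet normal 0.031 0.300 -0.953
outer loop
vertex -2.805 -4.048 -1.199
vertex -2.626 -3.384 -0.984
vertex -2.192 -3.936 -1.144
endloop
endfacet
facet normal 0.197 -0.937 -0.288
outer loop
vertex -2.805 -4.048 -1.199
vertex -2.192 -3.936 -1.144
vertex -2.873 -4.699 0.869
endloop
endfacet
facet normal 0.196 -0.937 -0.289
outer loop
vertex -2.873 -4.699 0.869
vertex -2.192 -3.936 -1.144
vertex -2.261 -4.588 0.925
endloop
endfacet
facet normal -0.033 -0.300 0.953
outer loop
vertex -2.873 -4.699 0.869
vertex -2.261 -4.588 0.925
vertex -2.694 -4.036 1.084
endloop
endfacet
facet normal 0.030 0.300 -0.953
outer loop
vertex -2.192 -3.936 -1.144
vertex -2.626 -3.384 -0.984
vertex -1.906 -3.409 -0.969
endloop
endfacet
facet normal 0.888 -0.445 -0.111
outer loop
vertex -2.192 -3.936 -1.144
vertex -1.906 -3.409 -0.969
vertex -2.261 -4.588 0.925
endloop
endfacet
facet normal 0.888 -0.445 -0.111
outer loop
vertex -2.261 -4.588 0.925
vertex -1.906 -3.409 -0.969
vertex -1.975 -4.061 1.1
endloop
endfacet
facet normal -0.032 -0.299 0.954
outer loop
vertex -2.261 -4.588 0.925
vertex -1.975 -4.061 1.1
vertex -2.694 -4.036 1.084
endloop
endfacet

endsolid


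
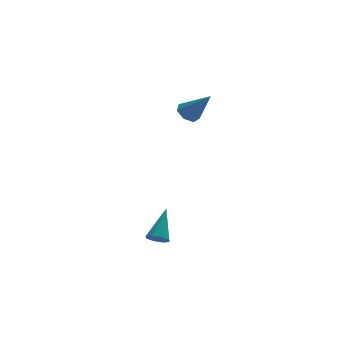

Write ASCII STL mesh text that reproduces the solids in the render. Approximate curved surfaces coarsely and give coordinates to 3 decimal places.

solid 
facet normal -0.384 -0.623 -0.681
outer loop
vertex -1.476 -3.449 -3.959
vertex -1.825 -3.723 -3.511
vertex -1.907 -3.24 -3.907
endloop
endfacet
facet normal 0.327 0.799 -0.505
outer loop
vertex -1.476 -3.449 -3.959
vertex -1.907 -3.24 -3.907
vertex -1.055 -2.477 -2.149
endloop
endfacet
facet normal -0.386 -0.623 -0.680
outer loop
vertex -1.907 -3.24 -3.907
vertex -1.825 -3.723 -3.511
vertex -2.29 -3.313 -3.623
endloop
endfacet
facet normal -0.343 0.911 -0.229
outer loop
vertex -1.907 -3.24 -3.907
vertex -2.29 -3.313 -3.623
vertex -1.055 -2.477 -2.149
endloop
endfacet
facet normal -0.385 -0.623 -0.681
outer loop
vertex -2.29 -3.313 -3.623
vertex -1.825 -3.723 -3.511
vertex -2.4 -3.627 -3.274
endloop
endfacet
facet normal -0.751 0.591 0.295
outer loop
vertex -2.29 -3.313 -3.623
vertex -2.4 -3.627 -3.274
vertex -1.055 -2.477 -2.149
endloop
endfacet
facet normal -0.385 -0.623 -0.681
outer loop
vertex -2.4 -3.627 -3.274
vertex -1.825 -3.723 -3.511
vertex -2.173 -3.997 -3.064
endloop
endfacet
facet normal -0.655 0.027 0.755
outer loop
vertex -2.4 -3.627 -3.274
vertex -2.173 -3.997 -3.064
vertex -1.055 -2.477 -2.149
endloop
endfacet
facet normal -0.384 -0.623 -0.681
outer loop
vertex -2.173 -3.997 -3.064
vertex -1.825 -3.723 -3.511
vertex -1.742 -4.206 -3.116
endloop
endfacet
facet normal -0.112 -0.451 0.886
outer loop
vertex -2.173 -3.997 -3.064
vertex -1.742 -4.206 -3.116
vertex -1.055 -2.477 -2.149
endloop
endfacet
facet normal -0.385 -0.623 -0.681
outer loop
vertex -1.742 -4.206 -3.116
vertex -1.825 -3.723 -3.511
vertex -1.359 -4.133 -3.399
endloop
endfacet
facet normal 0.558 -0.563 0.610
outer loop
vertex -1.742 -4.206 -3.116
vertex -1.359 -4.133 -3.399
vertex -1.055 -2.477 -2.149
endloop
endfacet
facet normal -0.384 -0.623 -0.681
outer loop
vertex -1.359 -4.133 -3.399
vertex -1.825 -3.723 -3.511
vertex -1.249 -3.819 -3.748
endloop
endfacet
facet normal 0.966 -0.243 0.086
outer loop
vertex -1.359 -4.133 -3.399
vertex -1.249 -3.819 -3.748
vertex -1.055 -2.477 -2.149
endloop
endfacet
facet normal -0.384 -0.624 -0.681
outer loop
vertex -1.249 -3.819 -3.748
vertex -1.825 -3.723 -3.511
vertex -1.476 -3.449 -3.959
endloop
endfacet
facet normal 0.870 0.320 -0.374
outer loop
vertex -1.249 -3.819 -3.748
vertex -1.476 -3.449 -3.959
vertex -1.055 -2.477 -2.149
endloop
endfacet
facet normal -0.477 0.451 -0.754
outer loop
vertex 1.464 0.429 2.519
vertex 0.898 0.548 2.948
vertex 1.472 0.967 2.836
endloop
endfacet
facet normal 0.985 0.077 -0.155
outer loop
vertex 1.464 0.429 2.519
vertex 1.472 0.967 2.836
vertex 1.822 -0.328 4.412
endloop
endfacet
facet normal -0.477 0.452 -0.754
outer loop
vertex 1.472 0.967 2.836
vertex 0.898 0.548 2.948
vertex 1.048 1.19 3.238
endloop
endfacet
facet normal 0.682 0.632 0.368
outer loop
vertex 1.472 0.967 2.836
vertex 1.048 1.19 3.238
vertex 1.822 -0.328 4.412
endloop
endfacet
facet normal -0.477 0.452 -0.754
outer loop
vertex 1.048 1.19 3.238
vertex 0.898 0.548 2.948
vertex 0.511 0.929 3.421
endloop
endfacet
facet normal -0.022 0.604 0.796
outer loop
vertex 1.048 1.19 3.238
vertex 0.511 0.929 3.421
vertex 1.822 -0.328 4.412
endloop
endfacet
facet normal -0.477 0.452 -0.754
outer loop
vertex 0.511 0.929 3.421
vertex 0.898 0.548 2.948
vertex 0.265 0.381 3.248
endloop
endfacet
facet normal -0.595 0.013 0.804
outer loop
vertex 0.511 0.929 3.421
vertex 0.265 0.381 3.248
vertex 1.822 -0.328 4.412
endloop
endfacet
facet normal -0.477 0.451 -0.755
outer loop
vertex 0.265 0.381 3.248
vertex 0.898 0.548 2.948
vertex 0.496 -0.041 2.85
endloop
endfacet
facet normal -0.606 -0.696 0.386
outer loop
vertex 0.265 0.381 3.248
vertex 0.496 -0.041 2.85
vertex 1.822 -0.328 4.412
endloop
endfacet
facet normal -0.477 0.451 -0.754
outer loop
vertex 0.496 -0.041 2.85
vertex 0.898 0.548 2.948
vertex 1.029 -0.02 2.525
endloop
endfacet
facet normal -0.047 -0.989 -0.142
outer loop
vertex 0.496 -0.041 2.85
vertex 1.029 -0.02 2.525
vertex 1.822 -0.328 4.412
endloop
endfacet
facet normal -0.477 0.452 -0.754
outer loop
vertex 1.029 -0.02 2.525
vertex 0.898 0.548 2.948
vertex 1.464 0.429 2.519
endloop
endfacet
facet normal 0.661 -0.645 -0.383
outer loop
vertex 1.029 -0.02 2.525
vertex 1.464 0.429 2.519
vertex 1.822 -0.328 4.412
endloop
endfacet

endsolid


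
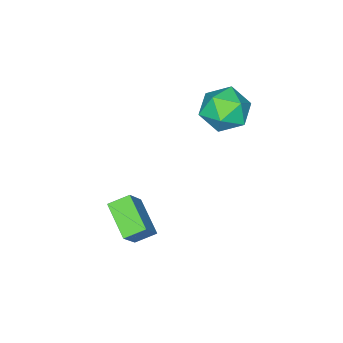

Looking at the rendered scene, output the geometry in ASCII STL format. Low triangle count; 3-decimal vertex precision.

solid 
facet normal 0.350 0.896 0.272
outer loop
vertex -2.372 4.477 1.942
vertex -2.499 4.158 3.156
vertex -1.418 3.92 2.551
endloop
endfacet
facet normal 0.629 0.693 -0.352
outer loop
vertex -2.372 4.477 1.942
vertex -1.418 3.92 2.551
vertex -1.699 3.575 1.37
endloop
endfacet
facet normal 0.092 0.582 -0.808
outer loop
vertex -2.372 4.477 1.942
vertex -1.699 3.575 1.37
vertex -2.955 3.601 1.245
endloop
endfacet
facet normal -0.519 0.716 -0.466
outer loop
vertex -2.372 4.477 1.942
vertex -2.955 3.601 1.245
vertex -3.449 3.961 2.349
endloop
endfacet
facet normal -0.360 0.911 0.202
outer loop
vertex -2.372 4.477 1.942
vertex -3.449 3.961 2.349
vertex -2.499 4.158 3.156
endloop
endfacet
facet normal 0.965 0.071 -0.251
outer loop
vertex -1.699 3.575 1.37
vertex -1.418 3.92 2.551
vertex -1.411 2.699 2.231
endloop
endfacet
facet normal 0.513 0.401 0.759
outer loop
vertex -1.418 3.92 2.551
vertex -2.499 4.158 3.156
vertex -1.905 3.059 3.335
endloop
endfacet
facet normal -0.636 0.425 0.645
outer loop
vertex -2.499 4.158 3.156
vertex -3.449 3.961 2.349
vertex -3.161 3.085 3.21
endloop
endfacet
facet normal -0.894 0.109 -0.435
outer loop
vertex -3.449 3.961 2.349
vertex -2.955 3.601 1.245
vertex -3.442 2.74 2.029
endloop
endfacet
facet normal 0.096 -0.109 -0.989
outer loop
vertex -2.955 3.601 1.245
vertex -1.699 3.575 1.37
vertex -2.361 2.502 1.424
endloop
endfacet
facet normal 0.519 -0.716 0.466
outer loop
vertex -2.488 2.183 2.638
vertex -1.411 2.699 2.231
vertex -1.905 3.059 3.335
endloop
endfacet
facet normal -0.092 -0.582 0.808
outer loop
vertex -2.488 2.183 2.638
vertex -1.905 3.059 3.335
vertex -3.161 3.085 3.21
endloop
endfacet
facet normal -0.629 -0.693 0.352
outer loop
vertex -2.488 2.183 2.638
vertex -3.161 3.085 3.21
vertex -3.442 2.74 2.029
endloop
endfacet
facet normal -0.350 -0.896 -0.272
outer loop
vertex -2.488 2.183 2.638
vertex -3.442 2.74 2.029
vertex -2.361 2.502 1.424
endloop
endfacet
facet normal 0.360 -0.911 -0.202
outer loop
vertex -2.488 2.183 2.638
vertex -2.361 2.502 1.424
vertex -1.411 2.699 2.231
endloop
endfacet
facet normal 0.894 -0.109 0.435
outer loop
vertex -1.905 3.059 3.335
vertex -1.411 2.699 2.231
vertex -1.418 3.92 2.551
endloop
endfacet
facet normal -0.096 0.109 0.989
outer loop
vertex -3.161 3.085 3.21
vertex -1.905 3.059 3.335
vertex -2.499 4.158 3.156
endloop
endfacet
facet normal -0.965 -0.071 0.251
outer loop
vertex -3.442 2.74 2.029
vertex -3.161 3.085 3.21
vertex -3.449 3.961 2.349
endloop
endfacet
facet normal -0.513 -0.401 -0.759
outer loop
vertex -2.361 2.502 1.424
vertex -3.442 2.74 2.029
vertex -2.955 3.601 1.245
endloop
endfacet
facet normal 0.636 -0.425 -0.645
outer loop
vertex -1.411 2.699 2.231
vertex -2.361 2.502 1.424
vertex -1.699 3.575 1.37
endloop
endfacet
facet normal -0.584 -0.174 -0.793
outer loop
vertex 2.028 1.079 -3.072
vertex 1.236 1.677 -2.62
vertex 2.718 2.633 -3.92
endloop
endfacet
facet normal 0.726 -0.549 -0.415
outer loop
vertex 3.764 2.943 -2.5
vertex 2.028 1.079 -3.072
vertex 2.718 2.633 -3.92
endloop
endfacet
facet normal -0.584 -0.173 -0.793
outer loop
vertex 2.718 2.633 -3.92
vertex 1.236 1.677 -2.62
vertex 1.927 3.231 -3.468
endloop
endfacet
facet normal 0.363 0.818 -0.446
outer loop
vertex 1.927 3.231 -3.468
vertex 3.764 2.943 -2.5
vertex 2.718 2.633 -3.92
endloop
endfacet
facet normal -0.363 -0.818 0.446
outer loop
vertex 2.028 1.079 -3.072
vertex 2.282 1.987 -1.2
vertex 1.236 1.677 -2.62
endloop
endfacet
facet normal 0.726 -0.549 -0.414
outer loop
vertex 3.073 1.389 -1.652
vertex 2.028 1.079 -3.072
vertex 3.764 2.943 -2.5
endloop
endfacet
facet normal -0.363 -0.818 0.446
outer loop
vertex 3.073 1.389 -1.652
vertex 2.282 1.987 -1.2
vertex 2.028 1.079 -3.072
endloop
endfacet
facet normal -0.726 0.549 0.415
outer loop
vertex 1.236 1.677 -2.62
vertex 2.282 1.987 -1.2
vertex 1.927 3.231 -3.468
endloop
endfacet
facet normal 0.363 0.818 -0.446
outer loop
vertex 2.972 3.541 -2.048
vertex 3.764 2.943 -2.5
vertex 1.927 3.231 -3.468
endloop
endfacet
facet normal -0.726 0.549 0.415
outer loop
vertex 1.927 3.231 -3.468
vertex 2.282 1.987 -1.2
vertex 2.972 3.541 -2.048
endloop
endfacet
facet normal 0.584 0.173 0.793
outer loop
vertex 2.972 3.541 -2.048
vertex 3.073 1.389 -1.652
vertex 3.764 2.943 -2.5
endloop
endfacet
facet normal 0.584 0.173 0.793
outer loop
vertex 2.282 1.987 -1.2
vertex 3.073 1.389 -1.652
vertex 2.972 3.541 -2.048
endloop
endfacet

endsolid


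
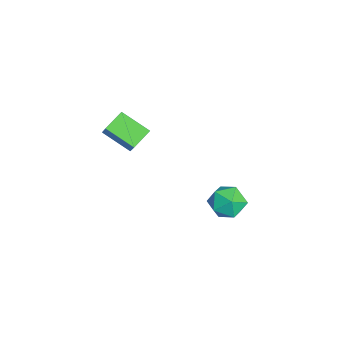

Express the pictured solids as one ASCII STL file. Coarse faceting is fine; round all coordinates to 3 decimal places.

solid 
facet normal -0.801 0.344 0.489
outer loop
vertex 1.396 3.596 -3.581
vertex 1.228 2.62 -3.17
vertex 1.848 3.322 -2.648
endloop
endfacet
facet normal -0.313 0.859 0.404
outer loop
vertex 1.396 3.596 -3.581
vertex 1.848 3.322 -2.648
vertex 2.413 3.871 -3.377
endloop
endfacet
facet normal -0.194 0.936 -0.295
outer loop
vertex 1.396 3.596 -3.581
vertex 2.413 3.871 -3.377
vertex 2.14 3.508 -4.349
endloop
endfacet
facet normal -0.607 0.469 -0.642
outer loop
vertex 1.396 3.596 -3.581
vertex 2.14 3.508 -4.349
vertex 1.408 2.735 -4.221
endloop
endfacet
facet normal -0.982 0.103 -0.157
outer loop
vertex 1.396 3.596 -3.581
vertex 1.408 2.735 -4.221
vertex 1.228 2.62 -3.17
endloop
endfacet
facet normal 0.293 0.641 0.710
outer loop
vertex 2.413 3.871 -3.377
vertex 1.848 3.322 -2.648
vertex 2.872 3.065 -2.839
endloop
endfacet
facet normal -0.495 -0.192 0.847
outer loop
vertex 1.848 3.322 -2.648
vertex 1.228 2.62 -3.17
vertex 2.14 2.292 -2.711
endloop
endfacet
facet normal -0.789 -0.582 -0.199
outer loop
vertex 1.228 2.62 -3.17
vertex 1.408 2.735 -4.221
vertex 1.867 1.929 -3.683
endloop
endfacet
facet normal -0.181 0.009 -0.983
outer loop
vertex 1.408 2.735 -4.221
vertex 2.14 3.508 -4.349
vertex 2.432 2.478 -4.412
endloop
endfacet
facet normal 0.487 0.764 -0.422
outer loop
vertex 2.14 3.508 -4.349
vertex 2.413 3.871 -3.377
vertex 3.052 3.18 -3.89
endloop
endfacet
facet normal 0.607 -0.469 0.642
outer loop
vertex 2.884 2.204 -3.479
vertex 2.872 3.065 -2.839
vertex 2.14 2.292 -2.711
endloop
endfacet
facet normal 0.194 -0.936 0.295
outer loop
vertex 2.884 2.204 -3.479
vertex 2.14 2.292 -2.711
vertex 1.867 1.929 -3.683
endloop
endfacet
facet normal 0.313 -0.859 -0.404
outer loop
vertex 2.884 2.204 -3.479
vertex 1.867 1.929 -3.683
vertex 2.432 2.478 -4.412
endloop
endfacet
facet normal 0.801 -0.344 -0.489
outer loop
vertex 2.884 2.204 -3.479
vertex 2.432 2.478 -4.412
vertex 3.052 3.18 -3.89
endloop
endfacet
facet normal 0.982 -0.103 0.157
outer loop
vertex 2.884 2.204 -3.479
vertex 3.052 3.18 -3.89
vertex 2.872 3.065 -2.839
endloop
endfacet
facet normal 0.181 -0.009 0.983
outer loop
vertex 2.14 2.292 -2.711
vertex 2.872 3.065 -2.839
vertex 1.848 3.322 -2.648
endloop
endfacet
facet normal -0.487 -0.764 0.422
outer loop
vertex 1.867 1.929 -3.683
vertex 2.14 2.292 -2.711
vertex 1.228 2.62 -3.17
endloop
endfacet
facet normal -0.293 -0.641 -0.710
outer loop
vertex 2.432 2.478 -4.412
vertex 1.867 1.929 -3.683
vertex 1.408 2.735 -4.221
endloop
endfacet
facet normal 0.495 0.192 -0.847
outer loop
vertex 3.052 3.18 -3.89
vertex 2.432 2.478 -4.412
vertex 2.14 3.508 -4.349
endloop
endfacet
facet normal 0.789 0.582 0.199
outer loop
vertex 2.872 3.065 -2.839
vertex 3.052 3.18 -3.89
vertex 2.413 3.871 -3.377
endloop
endfacet
facet normal -0.644 -0.125 -0.754
outer loop
vertex 1.318 -2.271 2.444
vertex 2.025 -0.973 1.624
vertex 2.086 -3.024 1.913
endloop
endfacet
facet normal -0.418 -0.768 0.485
outer loop
vertex 2.995 -2.847 2.976
vertex 1.318 -2.271 2.444
vertex 2.086 -3.024 1.913
endloop
endfacet
facet normal -0.645 -0.125 -0.754
outer loop
vertex 2.086 -3.024 1.913
vertex 2.025 -0.973 1.624
vertex 2.792 -1.726 1.093
endloop
endfacet
facet normal 0.640 -0.628 -0.443
outer loop
vertex 2.792 -1.726 1.093
vertex 2.995 -2.847 2.976
vertex 2.086 -3.024 1.913
endloop
endfacet
facet normal -0.640 0.628 0.443
outer loop
vertex 1.318 -2.271 2.444
vertex 2.934 -0.796 2.687
vertex 2.025 -0.973 1.624
endloop
endfacet
facet normal -0.418 -0.768 0.486
outer loop
vertex 2.228 -2.094 3.507
vertex 1.318 -2.271 2.444
vertex 2.995 -2.847 2.976
endloop
endfacet
facet normal -0.640 0.628 0.443
outer loop
vertex 2.228 -2.094 3.507
vertex 2.934 -0.796 2.687
vertex 1.318 -2.271 2.444
endloop
endfacet
facet normal 0.418 0.768 -0.485
outer loop
vertex 2.025 -0.973 1.624
vertex 2.934 -0.796 2.687
vertex 2.792 -1.726 1.093
endloop
endfacet
facet normal 0.640 -0.628 -0.443
outer loop
vertex 3.702 -1.549 2.156
vertex 2.995 -2.847 2.976
vertex 2.792 -1.726 1.093
endloop
endfacet
facet normal 0.418 0.768 -0.485
outer loop
vertex 2.792 -1.726 1.093
vertex 2.934 -0.796 2.687
vertex 3.702 -1.549 2.156
endloop
endfacet
facet normal 0.645 0.125 0.754
outer loop
vertex 3.702 -1.549 2.156
vertex 2.228 -2.094 3.507
vertex 2.995 -2.847 2.976
endloop
endfacet
facet normal 0.645 0.126 0.754
outer loop
vertex 2.934 -0.796 2.687
vertex 2.228 -2.094 3.507
vertex 3.702 -1.549 2.156
endloop
endfacet

endsolid


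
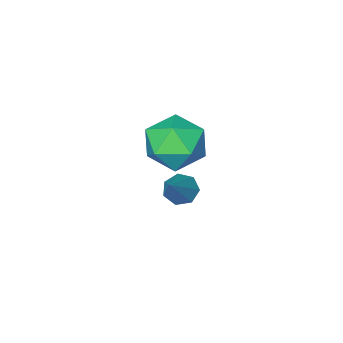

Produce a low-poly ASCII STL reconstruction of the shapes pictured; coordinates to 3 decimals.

solid 
facet normal -0.478 0.869 0.128
outer loop
vertex 2.284 -0.799 2.26
vertex 2.186 -1.03 3.464
vertex 3.167 -0.427 3.032
endloop
endfacet
facet normal -0.019 0.909 -0.417
outer loop
vertex 2.284 -0.799 2.26
vertex 3.167 -0.427 3.032
vertex 3.467 -0.919 1.945
endloop
endfacet
facet normal -0.196 0.407 -0.892
outer loop
vertex 2.284 -0.799 2.26
vertex 3.467 -0.919 1.945
vertex 2.672 -1.827 1.706
endloop
endfacet
facet normal -0.765 0.057 -0.641
outer loop
vertex 2.284 -0.799 2.26
vertex 2.672 -1.827 1.706
vertex 1.88 -1.896 2.645
endloop
endfacet
facet normal -0.940 0.342 -0.011
outer loop
vertex 2.284 -0.799 2.26
vertex 1.88 -1.896 2.645
vertex 2.186 -1.03 3.464
endloop
endfacet
facet normal 0.632 0.756 -0.168
outer loop
vertex 3.467 -0.919 1.945
vertex 3.167 -0.427 3.032
vertex 4.1 -1.224 2.955
endloop
endfacet
facet normal -0.111 0.692 0.713
outer loop
vertex 3.167 -0.427 3.032
vertex 2.186 -1.03 3.464
vertex 3.308 -1.293 3.894
endloop
endfacet
facet normal -0.857 -0.160 0.489
outer loop
vertex 2.186 -1.03 3.464
vertex 1.88 -1.896 2.645
vertex 2.513 -2.201 3.655
endloop
endfacet
facet normal -0.575 -0.622 -0.531
outer loop
vertex 1.88 -1.896 2.645
vertex 2.672 -1.827 1.706
vertex 2.813 -2.693 2.568
endloop
endfacet
facet normal 0.346 -0.056 -0.937
outer loop
vertex 2.672 -1.827 1.706
vertex 3.467 -0.919 1.945
vertex 3.794 -2.09 2.136
endloop
endfacet
facet normal 0.765 -0.057 0.641
outer loop
vertex 3.696 -2.321 3.34
vertex 4.1 -1.224 2.955
vertex 3.308 -1.293 3.894
endloop
endfacet
facet normal 0.196 -0.407 0.892
outer loop
vertex 3.696 -2.321 3.34
vertex 3.308 -1.293 3.894
vertex 2.513 -2.201 3.655
endloop
endfacet
facet normal 0.019 -0.909 0.417
outer loop
vertex 3.696 -2.321 3.34
vertex 2.513 -2.201 3.655
vertex 2.813 -2.693 2.568
endloop
endfacet
facet normal 0.478 -0.869 -0.128
outer loop
vertex 3.696 -2.321 3.34
vertex 2.813 -2.693 2.568
vertex 3.794 -2.09 2.136
endloop
endfacet
facet normal 0.940 -0.342 0.011
outer loop
vertex 3.696 -2.321 3.34
vertex 3.794 -2.09 2.136
vertex 4.1 -1.224 2.955
endloop
endfacet
facet normal 0.575 0.622 0.531
outer loop
vertex 3.308 -1.293 3.894
vertex 4.1 -1.224 2.955
vertex 3.167 -0.427 3.032
endloop
endfacet
facet normal -0.346 0.056 0.937
outer loop
vertex 2.513 -2.201 3.655
vertex 3.308 -1.293 3.894
vertex 2.186 -1.03 3.464
endloop
endfacet
facet normal -0.632 -0.756 0.168
outer loop
vertex 2.813 -2.693 2.568
vertex 2.513 -2.201 3.655
vertex 1.88 -1.896 2.645
endloop
endfacet
facet normal 0.111 -0.692 -0.713
outer loop
vertex 3.794 -2.09 2.136
vertex 2.813 -2.693 2.568
vertex 2.672 -1.827 1.706
endloop
endfacet
facet normal 0.857 0.160 -0.489
outer loop
vertex 4.1 -1.224 2.955
vertex 3.794 -2.09 2.136
vertex 3.467 -0.919 1.945
endloop
endfacet
facet normal -0.567 -0.427 -0.705
outer loop
vertex 2.077 -2.811 -1.896
vertex 1.659 -3.062 -1.408
vertex 1.618 -2.459 -1.74
endloop
endfacet
facet normal 0.459 0.784 -0.418
outer loop
vertex 2.077 -2.811 -1.896
vertex 1.618 -2.459 -1.74
vertex 2.781 -2.218 -0.012
endloop
endfacet
facet normal -0.567 -0.427 -0.705
outer loop
vertex 1.618 -2.459 -1.74
vertex 1.659 -3.062 -1.408
vertex 1.19 -2.561 -1.334
endloop
endfacet
facet normal -0.221 0.975 0.012
outer loop
vertex 1.618 -2.459 -1.74
vertex 1.19 -2.561 -1.334
vertex 2.781 -2.218 -0.012
endloop
endfacet
facet normal -0.567 -0.427 -0.705
outer loop
vertex 1.19 -2.561 -1.334
vertex 1.659 -3.062 -1.408
vertex 1.115 -3.041 -0.983
endloop
endfacet
facet normal -0.607 0.529 0.593
outer loop
vertex 1.19 -2.561 -1.334
vertex 1.115 -3.041 -0.983
vertex 2.781 -2.218 -0.012
endloop
endfacet
facet normal -0.567 -0.427 -0.705
outer loop
vertex 1.115 -3.041 -0.983
vertex 1.659 -3.062 -1.408
vertex 1.45 -3.537 -0.952
endloop
endfacet
facet normal -0.408 -0.220 0.886
outer loop
vertex 1.115 -3.041 -0.983
vertex 1.45 -3.537 -0.952
vertex 2.781 -2.218 -0.012
endloop
endfacet
facet normal -0.567 -0.427 -0.705
outer loop
vertex 1.45 -3.537 -0.952
vertex 1.659 -3.062 -1.408
vertex 1.942 -3.675 -1.264
endloop
endfacet
facet normal 0.227 -0.707 0.670
outer loop
vertex 1.45 -3.537 -0.952
vertex 1.942 -3.675 -1.264
vertex 2.781 -2.218 -0.012
endloop
endfacet
facet normal -0.566 -0.427 -0.705
outer loop
vertex 1.942 -3.675 -1.264
vertex 1.659 -3.062 -1.408
vertex 2.221 -3.352 -1.684
endloop
endfacet
facet normal 0.818 -0.565 0.109
outer loop
vertex 1.942 -3.675 -1.264
vertex 2.221 -3.352 -1.684
vertex 2.781 -2.218 -0.012
endloop
endfacet
facet normal -0.566 -0.427 -0.705
outer loop
vertex 2.221 -3.352 -1.684
vertex 1.659 -3.062 -1.408
vertex 2.077 -2.811 -1.896
endloop
endfacet
facet normal 0.922 0.098 -0.375
outer loop
vertex 2.221 -3.352 -1.684
vertex 2.077 -2.811 -1.896
vertex 2.781 -2.218 -0.012
endloop
endfacet

endsolid


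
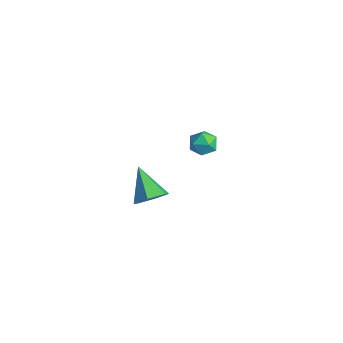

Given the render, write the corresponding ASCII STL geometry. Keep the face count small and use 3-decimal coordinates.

solid 
facet normal -0.268 0.943 0.199
outer loop
vertex -1.669 4.111 -4.195
vertex -2.08 3.862 -3.57
vertex -1.321 4.061 -3.489
endloop
endfacet
facet normal 0.371 0.921 -0.117
outer loop
vertex -1.669 4.111 -4.195
vertex -1.321 4.061 -3.489
vertex -0.937 3.824 -4.136
endloop
endfacet
facet normal 0.294 0.596 -0.747
outer loop
vertex -1.669 4.111 -4.195
vertex -0.937 3.824 -4.136
vertex -1.458 3.479 -4.616
endloop
endfacet
facet normal -0.393 0.415 -0.820
outer loop
vertex -1.669 4.111 -4.195
vertex -1.458 3.479 -4.616
vertex -2.165 3.502 -4.266
endloop
endfacet
facet normal -0.740 0.630 -0.236
outer loop
vertex -1.669 4.111 -4.195
vertex -2.165 3.502 -4.266
vertex -2.08 3.862 -3.57
endloop
endfacet
facet normal 0.803 0.523 0.285
outer loop
vertex -0.937 3.824 -4.136
vertex -1.321 4.061 -3.489
vertex -0.895 3.398 -3.474
endloop
endfacet
facet normal -0.231 0.557 0.798
outer loop
vertex -1.321 4.061 -3.489
vertex -2.08 3.862 -3.57
vertex -1.602 3.421 -3.124
endloop
endfacet
facet normal -0.994 0.050 0.095
outer loop
vertex -2.08 3.862 -3.57
vertex -2.165 3.502 -4.266
vertex -2.123 3.076 -3.604
endloop
endfacet
facet normal -0.431 -0.296 -0.852
outer loop
vertex -2.165 3.502 -4.266
vertex -1.458 3.479 -4.616
vertex -1.739 2.839 -4.251
endloop
endfacet
facet normal 0.680 -0.005 -0.734
outer loop
vertex -1.458 3.479 -4.616
vertex -0.937 3.824 -4.136
vertex -0.98 3.038 -4.17
endloop
endfacet
facet normal 0.393 -0.415 0.820
outer loop
vertex -1.391 2.789 -3.545
vertex -0.895 3.398 -3.474
vertex -1.602 3.421 -3.124
endloop
endfacet
facet normal -0.294 -0.596 0.747
outer loop
vertex -1.391 2.789 -3.545
vertex -1.602 3.421 -3.124
vertex -2.123 3.076 -3.604
endloop
endfacet
facet normal -0.371 -0.921 0.117
outer loop
vertex -1.391 2.789 -3.545
vertex -2.123 3.076 -3.604
vertex -1.739 2.839 -4.251
endloop
endfacet
facet normal 0.268 -0.943 -0.199
outer loop
vertex -1.391 2.789 -3.545
vertex -1.739 2.839 -4.251
vertex -0.98 3.038 -4.17
endloop
endfacet
facet normal 0.740 -0.630 0.236
outer loop
vertex -1.391 2.789 -3.545
vertex -0.98 3.038 -4.17
vertex -0.895 3.398 -3.474
endloop
endfacet
facet normal 0.431 0.296 0.852
outer loop
vertex -1.602 3.421 -3.124
vertex -0.895 3.398 -3.474
vertex -1.321 4.061 -3.489
endloop
endfacet
facet normal -0.680 0.005 0.734
outer loop
vertex -2.123 3.076 -3.604
vertex -1.602 3.421 -3.124
vertex -2.08 3.862 -3.57
endloop
endfacet
facet normal -0.803 -0.523 -0.285
outer loop
vertex -1.739 2.839 -4.251
vertex -2.123 3.076 -3.604
vertex -2.165 3.502 -4.266
endloop
endfacet
facet normal 0.231 -0.557 -0.798
outer loop
vertex -0.98 3.038 -4.17
vertex -1.739 2.839 -4.251
vertex -1.458 3.479 -4.616
endloop
endfacet
facet normal 0.994 -0.050 -0.095
outer loop
vertex -0.895 3.398 -3.474
vertex -0.98 3.038 -4.17
vertex -0.937 3.824 -4.136
endloop
endfacet
facet normal 0.772 -0.060 -0.633
outer loop
vertex 4.865 -2.267 0.474
vertex 4.376 -2.683 -0.083
vertex 4.421 -1.834 -0.108
endloop
endfacet
facet normal 0.035 0.815 0.579
outer loop
vertex 4.865 -2.267 0.474
vertex 4.421 -1.834 -0.108
vertex 3.024 -2.577 1.023
endloop
endfacet
facet normal 0.773 -0.060 -0.632
outer loop
vertex 4.421 -1.834 -0.108
vertex 4.376 -2.683 -0.083
vertex 3.933 -2.25 -0.666
endloop
endfacet
facet normal -0.548 0.825 -0.135
outer loop
vertex 4.421 -1.834 -0.108
vertex 3.933 -2.25 -0.666
vertex 3.024 -2.577 1.023
endloop
endfacet
facet normal 0.773 -0.060 -0.632
outer loop
vertex 3.933 -2.25 -0.666
vertex 4.376 -2.683 -0.083
vertex 3.887 -3.099 -0.641
endloop
endfacet
facet normal -0.883 0.034 -0.469
outer loop
vertex 3.933 -2.25 -0.666
vertex 3.887 -3.099 -0.641
vertex 3.024 -2.577 1.023
endloop
endfacet
facet normal 0.773 -0.061 -0.632
outer loop
vertex 3.887 -3.099 -0.641
vertex 4.376 -2.683 -0.083
vertex 4.33 -3.531 -0.058
endloop
endfacet
facet normal -0.634 -0.768 -0.088
outer loop
vertex 3.887 -3.099 -0.641
vertex 4.33 -3.531 -0.058
vertex 3.024 -2.577 1.023
endloop
endfacet
facet normal 0.772 -0.061 -0.633
outer loop
vertex 4.33 -3.531 -0.058
vertex 4.376 -2.683 -0.083
vertex 4.819 -3.115 0.499
endloop
endfacet
facet normal -0.051 -0.778 0.626
outer loop
vertex 4.33 -3.531 -0.058
vertex 4.819 -3.115 0.499
vertex 3.024 -2.577 1.023
endloop
endfacet
facet normal 0.772 -0.061 -0.633
outer loop
vertex 4.819 -3.115 0.499
vertex 4.376 -2.683 -0.083
vertex 4.865 -2.267 0.474
endloop
endfacet
facet normal 0.284 0.013 0.959
outer loop
vertex 4.819 -3.115 0.499
vertex 4.865 -2.267 0.474
vertex 3.024 -2.577 1.023
endloop
endfacet

endsolid


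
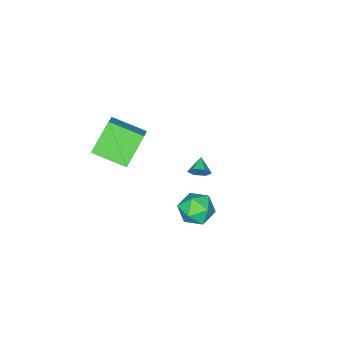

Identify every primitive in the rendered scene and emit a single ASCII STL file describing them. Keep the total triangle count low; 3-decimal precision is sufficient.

solid 
facet normal -0.196 0.371 0.908
outer loop
vertex 2.446 2.57 -0.217
vertex 1.623 1.921 -0.13
vertex 2.572 1.613 0.201
endloop
endfacet
facet normal 0.502 0.401 0.766
outer loop
vertex 2.446 2.57 -0.217
vertex 2.572 1.613 0.201
vertex 3.289 1.993 -0.468
endloop
endfacet
facet normal 0.591 0.788 0.173
outer loop
vertex 2.446 2.57 -0.217
vertex 3.289 1.993 -0.468
vertex 2.783 2.536 -1.213
endloop
endfacet
facet normal -0.053 0.997 -0.052
outer loop
vertex 2.446 2.57 -0.217
vertex 2.783 2.536 -1.213
vertex 1.753 2.492 -1.004
endloop
endfacet
facet normal -0.540 0.739 0.402
outer loop
vertex 2.446 2.57 -0.217
vertex 1.753 2.492 -1.004
vertex 1.623 1.921 -0.13
endloop
endfacet
facet normal 0.729 -0.262 0.633
outer loop
vertex 3.289 1.993 -0.468
vertex 2.572 1.613 0.201
vertex 2.987 0.988 -0.536
endloop
endfacet
facet normal -0.401 -0.311 0.862
outer loop
vertex 2.572 1.613 0.201
vertex 1.623 1.921 -0.13
vertex 1.957 0.944 -0.327
endloop
endfacet
facet normal -0.958 0.285 0.044
outer loop
vertex 1.623 1.921 -0.13
vertex 1.753 2.492 -1.004
vertex 1.451 1.487 -1.072
endloop
endfacet
facet normal -0.170 0.702 -0.691
outer loop
vertex 1.753 2.492 -1.004
vertex 2.783 2.536 -1.213
vertex 2.168 1.867 -1.741
endloop
endfacet
facet normal 0.872 0.364 -0.327
outer loop
vertex 2.783 2.536 -1.213
vertex 3.289 1.993 -0.468
vertex 3.117 1.559 -1.41
endloop
endfacet
facet normal 0.053 -0.997 0.052
outer loop
vertex 2.294 0.91 -1.323
vertex 2.987 0.988 -0.536
vertex 1.957 0.944 -0.327
endloop
endfacet
facet normal -0.591 -0.788 -0.173
outer loop
vertex 2.294 0.91 -1.323
vertex 1.957 0.944 -0.327
vertex 1.451 1.487 -1.072
endloop
endfacet
facet normal -0.502 -0.401 -0.766
outer loop
vertex 2.294 0.91 -1.323
vertex 1.451 1.487 -1.072
vertex 2.168 1.867 -1.741
endloop
endfacet
facet normal 0.196 -0.371 -0.908
outer loop
vertex 2.294 0.91 -1.323
vertex 2.168 1.867 -1.741
vertex 3.117 1.559 -1.41
endloop
endfacet
facet normal 0.540 -0.739 -0.402
outer loop
vertex 2.294 0.91 -1.323
vertex 3.117 1.559 -1.41
vertex 2.987 0.988 -0.536
endloop
endfacet
facet normal 0.170 -0.702 0.691
outer loop
vertex 1.957 0.944 -0.327
vertex 2.987 0.988 -0.536
vertex 2.572 1.613 0.201
endloop
endfacet
facet normal -0.872 -0.364 0.327
outer loop
vertex 1.451 1.487 -1.072
vertex 1.957 0.944 -0.327
vertex 1.623 1.921 -0.13
endloop
endfacet
facet normal -0.729 0.262 -0.633
outer loop
vertex 2.168 1.867 -1.741
vertex 1.451 1.487 -1.072
vertex 1.753 2.492 -1.004
endloop
endfacet
facet normal 0.401 0.311 -0.862
outer loop
vertex 3.117 1.559 -1.41
vertex 2.168 1.867 -1.741
vertex 2.783 2.536 -1.213
endloop
endfacet
facet normal 0.958 -0.285 -0.044
outer loop
vertex 2.987 0.988 -0.536
vertex 3.117 1.559 -1.41
vertex 3.289 1.993 -0.468
endloop
endfacet
facet normal -0.663 -0.013 0.749
outer loop
vertex 3.866 -2.779 4.727
vertex 3.139 -1.054 4.113
vertex 2.797 -3.571 3.768
endloop
endfacet
facet normal 0.369 -0.876 0.312
outer loop
vertex 4.141 -3.546 2.247
vertex 3.866 -2.779 4.727
vertex 2.797 -3.571 3.768
endloop
endfacet
facet normal -0.662 -0.013 0.749
outer loop
vertex 2.797 -3.571 3.768
vertex 3.139 -1.054 4.113
vertex 2.069 -1.847 3.154
endloop
endfacet
facet normal -0.652 -0.483 -0.584
outer loop
vertex 2.069 -1.847 3.154
vertex 4.141 -3.546 2.247
vertex 2.797 -3.571 3.768
endloop
endfacet
facet normal 0.652 0.483 0.584
outer loop
vertex 3.866 -2.779 4.727
vertex 4.483 -1.029 2.592
vertex 3.139 -1.054 4.113
endloop
endfacet
facet normal 0.369 -0.875 0.312
outer loop
vertex 5.211 -2.753 3.206
vertex 3.866 -2.779 4.727
vertex 4.141 -3.546 2.247
endloop
endfacet
facet normal 0.652 0.483 0.585
outer loop
vertex 5.211 -2.753 3.206
vertex 4.483 -1.029 2.592
vertex 3.866 -2.779 4.727
endloop
endfacet
facet normal -0.369 0.875 -0.312
outer loop
vertex 3.139 -1.054 4.113
vertex 4.483 -1.029 2.592
vertex 2.069 -1.847 3.154
endloop
endfacet
facet normal -0.652 -0.483 -0.585
outer loop
vertex 3.414 -1.821 1.633
vertex 4.141 -3.546 2.247
vertex 2.069 -1.847 3.154
endloop
endfacet
facet normal -0.369 0.876 -0.312
outer loop
vertex 2.069 -1.847 3.154
vertex 4.483 -1.029 2.592
vertex 3.414 -1.821 1.633
endloop
endfacet
facet normal 0.662 0.012 -0.749
outer loop
vertex 3.414 -1.821 1.633
vertex 5.211 -2.753 3.206
vertex 4.141 -3.546 2.247
endloop
endfacet
facet normal 0.662 0.013 -0.749
outer loop
vertex 4.483 -1.029 2.592
vertex 5.211 -2.753 3.206
vertex 3.414 -1.821 1.633
endloop
endfacet
facet normal 0.748 0.517 -0.416
outer loop
vertex -1.35 -1.699 -2.824
vertex -1.742 -1.539 -3.33
vertex -1.715 -1.15 -2.798
endloop
endfacet
facet normal -0.049 -0.080 0.996
outer loop
vertex -1.35 -1.699 -2.824
vertex -1.715 -1.15 -2.798
vertex -2.498 -2.061 -2.91
endloop
endfacet
facet normal 0.749 0.517 -0.416
outer loop
vertex -1.715 -1.15 -2.798
vertex -1.742 -1.539 -3.33
vertex -2.107 -0.99 -3.305
endloop
endfacet
facet normal -0.626 0.461 0.629
outer loop
vertex -1.715 -1.15 -2.798
vertex -2.107 -0.99 -3.305
vertex -2.498 -2.061 -2.91
endloop
endfacet
facet normal 0.748 0.516 -0.417
outer loop
vertex -2.107 -0.99 -3.305
vertex -1.742 -1.539 -3.33
vertex -2.134 -1.38 -3.837
endloop
endfacet
facet normal -0.945 0.285 -0.161
outer loop
vertex -2.107 -0.99 -3.305
vertex -2.134 -1.38 -3.837
vertex -2.498 -2.061 -2.91
endloop
endfacet
facet normal 0.748 0.516 -0.417
outer loop
vertex -2.134 -1.38 -3.837
vertex -1.742 -1.539 -3.33
vertex -1.769 -1.929 -3.862
endloop
endfacet
facet normal -0.687 -0.430 -0.586
outer loop
vertex -2.134 -1.38 -3.837
vertex -1.769 -1.929 -3.862
vertex -2.498 -2.061 -2.91
endloop
endfacet
facet normal 0.748 0.516 -0.416
outer loop
vertex -1.769 -1.929 -3.862
vertex -1.742 -1.539 -3.33
vertex -1.377 -2.089 -3.356
endloop
endfacet
facet normal -0.112 -0.969 -0.220
outer loop
vertex -1.769 -1.929 -3.862
vertex -1.377 -2.089 -3.356
vertex -2.498 -2.061 -2.91
endloop
endfacet
facet normal 0.748 0.516 -0.416
outer loop
vertex -1.377 -2.089 -3.356
vertex -1.742 -1.539 -3.33
vertex -1.35 -1.699 -2.824
endloop
endfacet
facet normal 0.208 -0.794 0.571
outer loop
vertex -1.377 -2.089 -3.356
vertex -1.35 -1.699 -2.824
vertex -2.498 -2.061 -2.91
endloop
endfacet

endsolid
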